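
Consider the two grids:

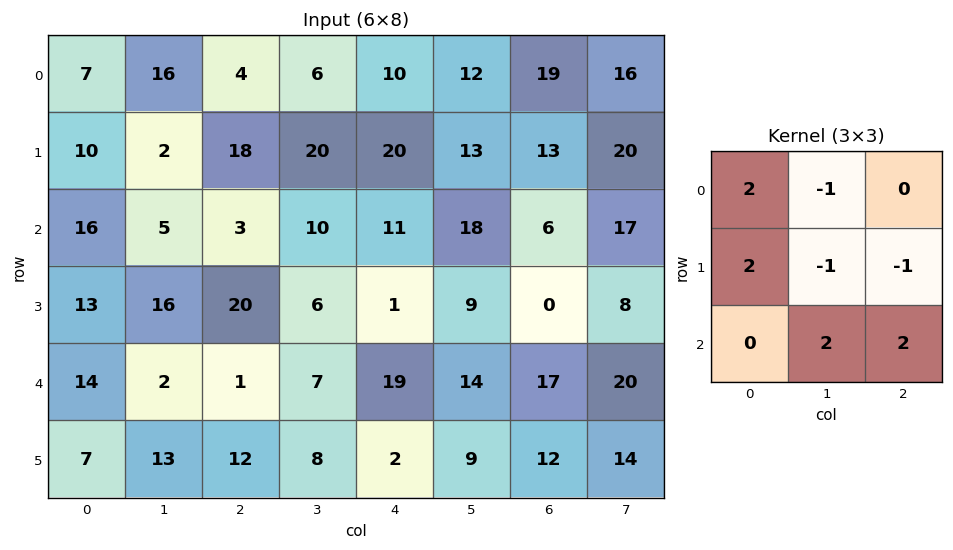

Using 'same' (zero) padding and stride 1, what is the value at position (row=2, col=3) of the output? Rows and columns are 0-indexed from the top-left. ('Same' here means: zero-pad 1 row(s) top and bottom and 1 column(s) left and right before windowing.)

The receptive field on the zero-padded input at this output position is [18 20 20 / 3 10 11 / 20 6 1]. Elementwise product with the kernel and sum: 18·2 + 20·-1 + 3·2 + 10·-1 + 11·-1 + 6·2 + 1·2.

15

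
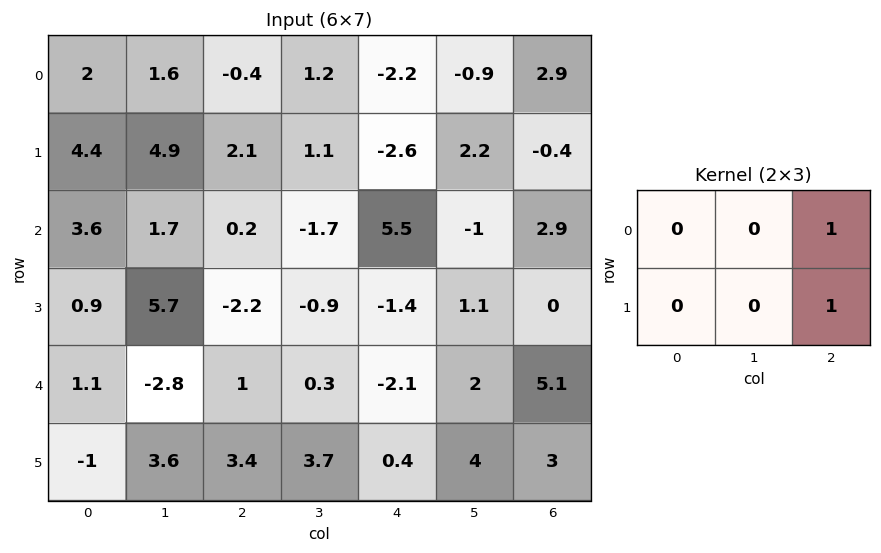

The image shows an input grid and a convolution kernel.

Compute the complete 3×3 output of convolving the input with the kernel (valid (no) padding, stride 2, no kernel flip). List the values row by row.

Output[0,0]: The receptive field on the input at this output position is [2 1.6 -0.4 / 4.4 4.9 2.1]. Elementwise product with the kernel and sum: -0.4·1 + 2.1·1.

1.7 -4.8 2.5
-2 4.1 2.9
4.4 -1.7 8.1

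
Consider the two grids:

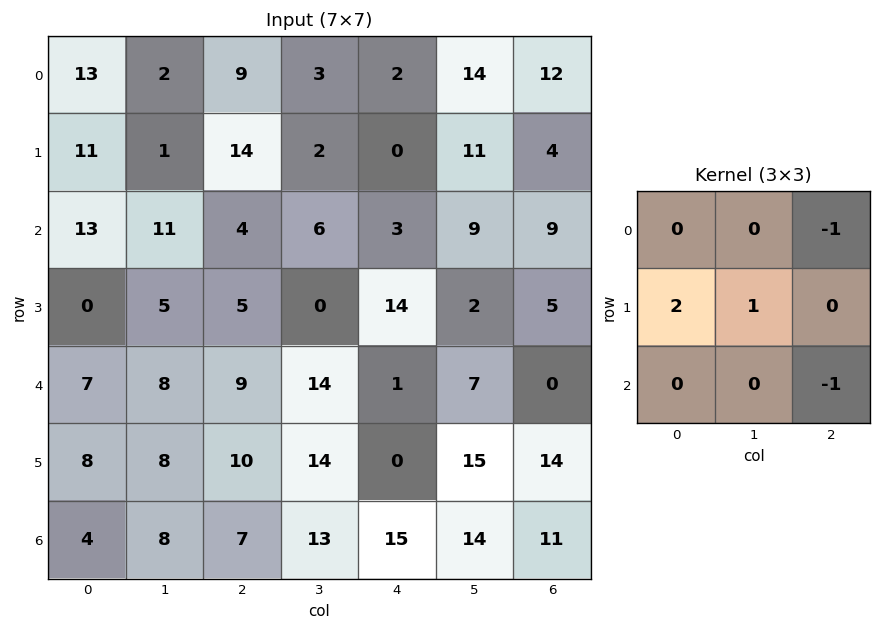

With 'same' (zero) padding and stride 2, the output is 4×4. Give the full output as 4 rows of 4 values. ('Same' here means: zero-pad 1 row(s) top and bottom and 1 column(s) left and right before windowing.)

Output[0,0]: The receptive field on the zero-padded input at this output position is [0 0 0 / 0 13 2 / 0 11 1]. Elementwise product with the kernel and sum: 0·-1 + 0·2 + 13·1 + 1·-1.

12 11 -3 40
7 24 2 27
-6 11 12 14
-4 9 26 39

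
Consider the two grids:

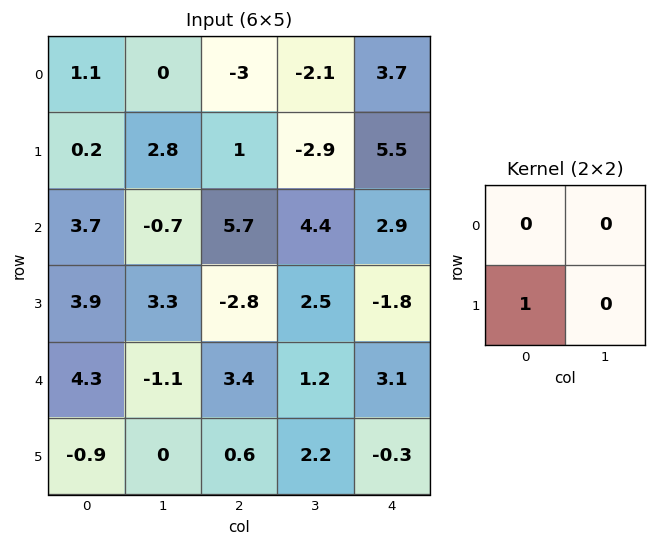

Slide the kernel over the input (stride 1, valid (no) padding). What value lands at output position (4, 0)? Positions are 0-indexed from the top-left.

-0.9

The receptive field on the input at this output position is [4.3 -1.1 / -0.9 0]. Elementwise product with the kernel and sum: -0.9·1.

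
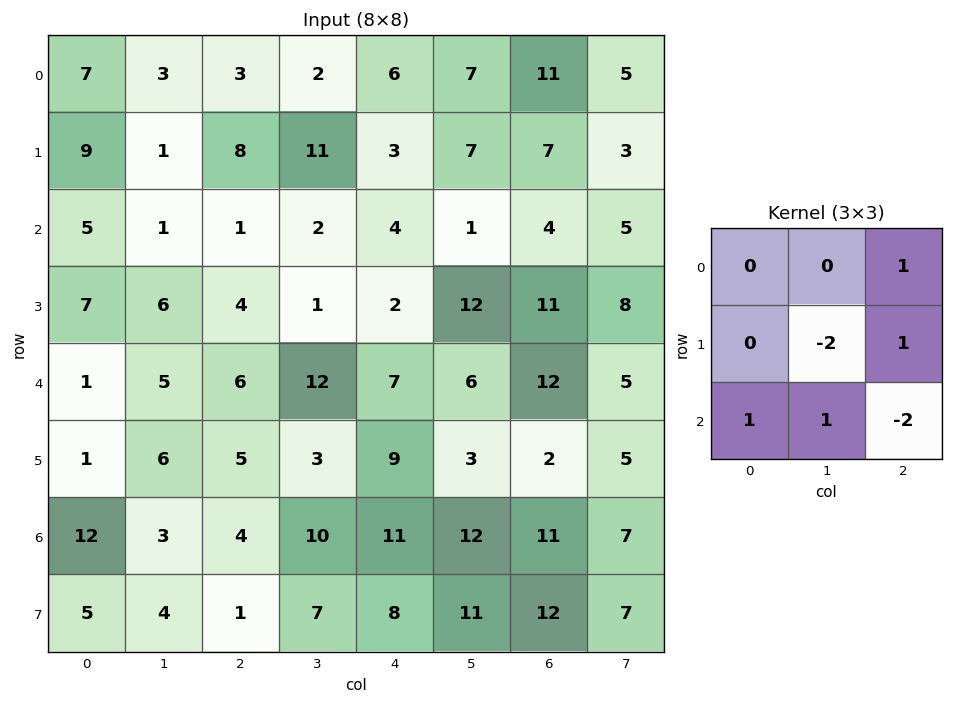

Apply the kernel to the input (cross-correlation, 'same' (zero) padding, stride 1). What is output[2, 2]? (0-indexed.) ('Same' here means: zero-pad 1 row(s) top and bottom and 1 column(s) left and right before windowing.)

The receptive field on the zero-padded input at this output position is [1 8 11 / 1 1 2 / 6 4 1]. Elementwise product with the kernel and sum: 11·1 + 1·-2 + 2·1 + 6·1 + 4·1 + 1·-2.

19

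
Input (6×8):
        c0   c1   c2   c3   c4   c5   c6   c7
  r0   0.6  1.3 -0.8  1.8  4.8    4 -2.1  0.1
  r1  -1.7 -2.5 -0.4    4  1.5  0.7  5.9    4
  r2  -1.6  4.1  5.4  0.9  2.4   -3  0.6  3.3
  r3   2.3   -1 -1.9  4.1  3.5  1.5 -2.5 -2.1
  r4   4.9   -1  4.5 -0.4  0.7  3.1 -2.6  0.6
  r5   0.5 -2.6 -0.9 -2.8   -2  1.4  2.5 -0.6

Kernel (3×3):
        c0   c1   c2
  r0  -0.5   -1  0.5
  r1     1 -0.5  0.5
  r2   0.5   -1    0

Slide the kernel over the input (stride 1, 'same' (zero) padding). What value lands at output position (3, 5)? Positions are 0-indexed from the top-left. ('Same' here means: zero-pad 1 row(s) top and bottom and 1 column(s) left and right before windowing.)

0.85

The receptive field on the zero-padded input at this output position is [2.4 -3 0.6 / 3.5 1.5 -2.5 / 0.7 3.1 -2.6]. Elementwise product with the kernel and sum: 2.4·-0.5 + -3·-1 + 0.6·0.5 + 3.5·1 + 1.5·-0.5 + -2.5·0.5 + 0.7·0.5 + 3.1·-1.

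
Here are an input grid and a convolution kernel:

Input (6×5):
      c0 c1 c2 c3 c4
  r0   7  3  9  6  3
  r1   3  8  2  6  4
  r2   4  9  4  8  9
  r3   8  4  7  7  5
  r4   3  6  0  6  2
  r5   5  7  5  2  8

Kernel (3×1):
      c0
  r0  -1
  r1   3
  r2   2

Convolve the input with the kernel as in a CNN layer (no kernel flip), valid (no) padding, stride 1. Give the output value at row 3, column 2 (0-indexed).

3

The receptive field on the input at this output position is [7 / 0 / 5]. Elementwise product with the kernel and sum: 7·-1 + 0·3 + 5·2.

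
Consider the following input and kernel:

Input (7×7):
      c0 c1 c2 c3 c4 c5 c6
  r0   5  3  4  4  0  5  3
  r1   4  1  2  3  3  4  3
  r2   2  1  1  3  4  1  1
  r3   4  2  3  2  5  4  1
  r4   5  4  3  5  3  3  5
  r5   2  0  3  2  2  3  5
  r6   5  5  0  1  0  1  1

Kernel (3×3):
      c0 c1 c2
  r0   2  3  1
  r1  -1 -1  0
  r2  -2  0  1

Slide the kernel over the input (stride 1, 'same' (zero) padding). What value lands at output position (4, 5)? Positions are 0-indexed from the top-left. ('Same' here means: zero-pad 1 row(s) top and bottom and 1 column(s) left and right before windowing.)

The receptive field on the zero-padded input at this output position is [5 4 1 / 3 3 5 / 2 3 5]. Elementwise product with the kernel and sum: 5·2 + 4·3 + 1·1 + 3·-1 + 3·-1 + 2·-2 + 5·1.

18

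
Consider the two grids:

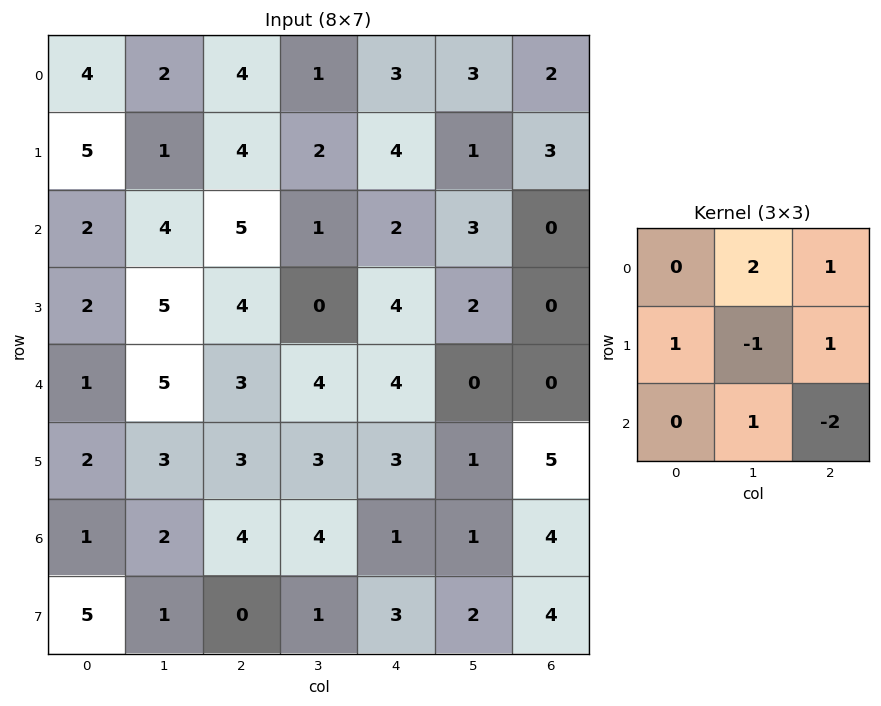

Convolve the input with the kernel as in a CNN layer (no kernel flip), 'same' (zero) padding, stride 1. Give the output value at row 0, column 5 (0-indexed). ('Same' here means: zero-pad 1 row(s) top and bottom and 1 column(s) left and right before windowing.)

The receptive field on the zero-padded input at this output position is [0 0 0 / 3 3 2 / 4 1 3]. Elementwise product with the kernel and sum: 0·2 + 0·1 + 3·1 + 3·-1 + 2·1 + 1·1 + 3·-2.

-3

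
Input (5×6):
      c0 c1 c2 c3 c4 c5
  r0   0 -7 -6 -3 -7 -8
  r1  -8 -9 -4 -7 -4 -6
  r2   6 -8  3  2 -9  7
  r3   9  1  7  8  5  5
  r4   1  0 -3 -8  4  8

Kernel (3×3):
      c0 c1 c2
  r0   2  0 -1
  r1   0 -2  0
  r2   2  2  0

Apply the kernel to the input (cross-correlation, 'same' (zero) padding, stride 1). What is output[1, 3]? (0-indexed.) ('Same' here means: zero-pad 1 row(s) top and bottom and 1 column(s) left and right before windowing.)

19

The receptive field on the zero-padded input at this output position is [-6 -3 -7 / -4 -7 -4 / 3 2 -9]. Elementwise product with the kernel and sum: -6·2 + -7·-1 + -7·-2 + 3·2 + 2·2.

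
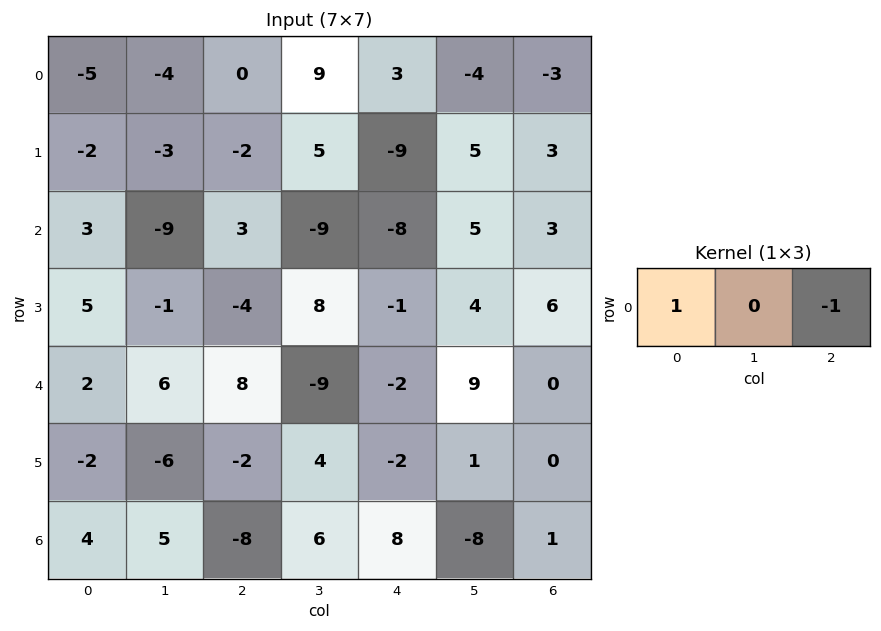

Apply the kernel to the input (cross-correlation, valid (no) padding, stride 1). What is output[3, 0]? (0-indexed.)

9

The receptive field on the input at this output position is [5 -1 -4]. Elementwise product with the kernel and sum: 5·1 + -4·-1.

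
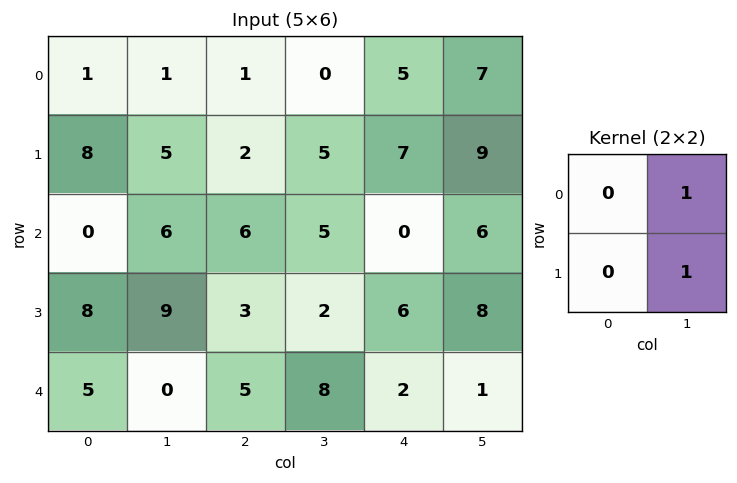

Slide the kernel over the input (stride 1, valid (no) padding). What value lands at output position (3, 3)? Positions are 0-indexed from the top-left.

The receptive field on the input at this output position is [2 6 / 8 2]. Elementwise product with the kernel and sum: 6·1 + 2·1.

8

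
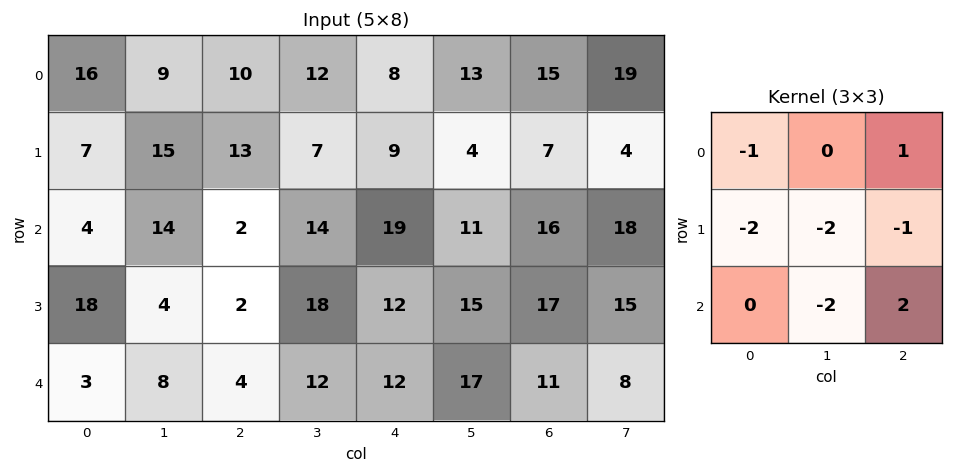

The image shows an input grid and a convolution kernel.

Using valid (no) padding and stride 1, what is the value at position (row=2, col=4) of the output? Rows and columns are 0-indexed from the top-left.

The receptive field on the input at this output position is [19 11 16 / 12 15 17 / 12 17 11]. Elementwise product with the kernel and sum: 19·-1 + 16·1 + 12·-2 + 15·-2 + 17·-1 + 17·-2 + 11·2.

-86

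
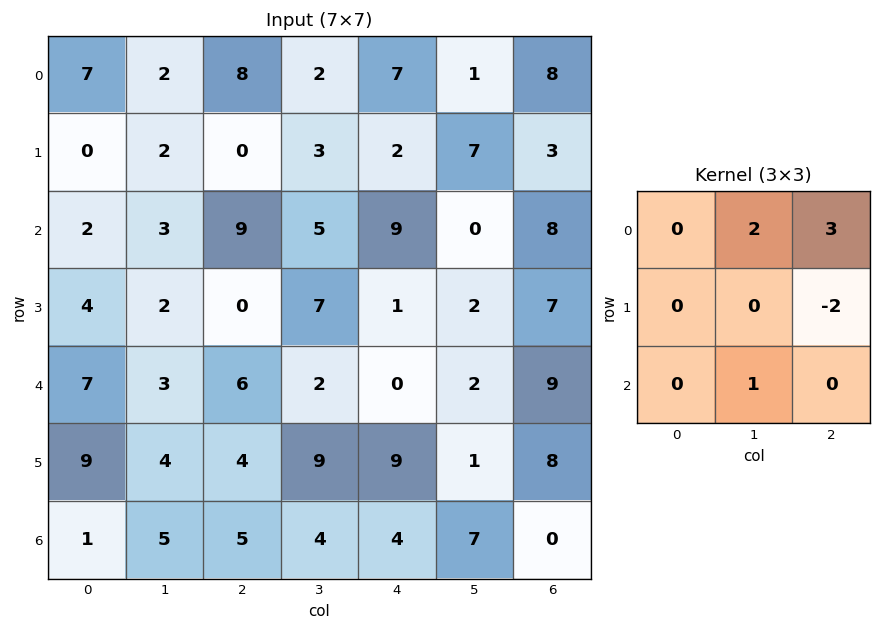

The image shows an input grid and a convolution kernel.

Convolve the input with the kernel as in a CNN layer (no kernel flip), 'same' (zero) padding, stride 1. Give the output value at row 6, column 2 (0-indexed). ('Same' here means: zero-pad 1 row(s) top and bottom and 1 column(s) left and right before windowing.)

27

The receptive field on the zero-padded input at this output position is [4 4 9 / 5 5 4 / 0 0 0]. Elementwise product with the kernel and sum: 4·2 + 9·3 + 4·-2 + 0·1.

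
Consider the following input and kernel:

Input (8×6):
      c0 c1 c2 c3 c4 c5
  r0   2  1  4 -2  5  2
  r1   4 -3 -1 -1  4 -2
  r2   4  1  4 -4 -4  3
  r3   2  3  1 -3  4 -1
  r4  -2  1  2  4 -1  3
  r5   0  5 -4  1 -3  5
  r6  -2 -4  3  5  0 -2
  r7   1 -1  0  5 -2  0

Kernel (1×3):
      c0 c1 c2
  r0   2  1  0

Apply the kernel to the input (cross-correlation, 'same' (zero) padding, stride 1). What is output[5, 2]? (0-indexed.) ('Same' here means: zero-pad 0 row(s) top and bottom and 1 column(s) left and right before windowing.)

6

The receptive field on the zero-padded input at this output position is [5 -4 1]. Elementwise product with the kernel and sum: 5·2 + -4·1.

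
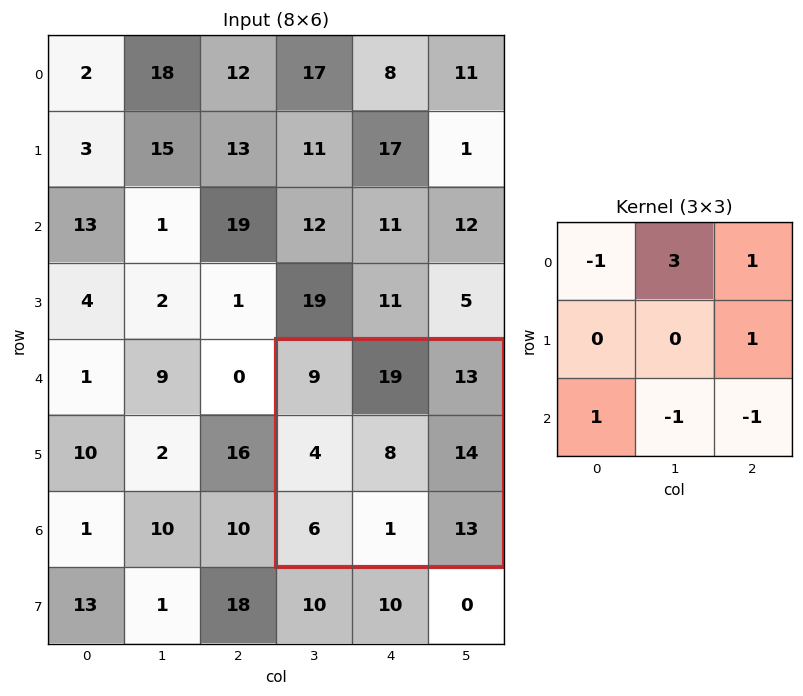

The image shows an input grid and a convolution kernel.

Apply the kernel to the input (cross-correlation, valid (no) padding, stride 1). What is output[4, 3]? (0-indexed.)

The receptive field on the input at this output position is [9 19 13 / 4 8 14 / 6 1 13]. Elementwise product with the kernel and sum: 9·-1 + 19·3 + 13·1 + 14·1 + 6·1 + 1·-1 + 13·-1.

67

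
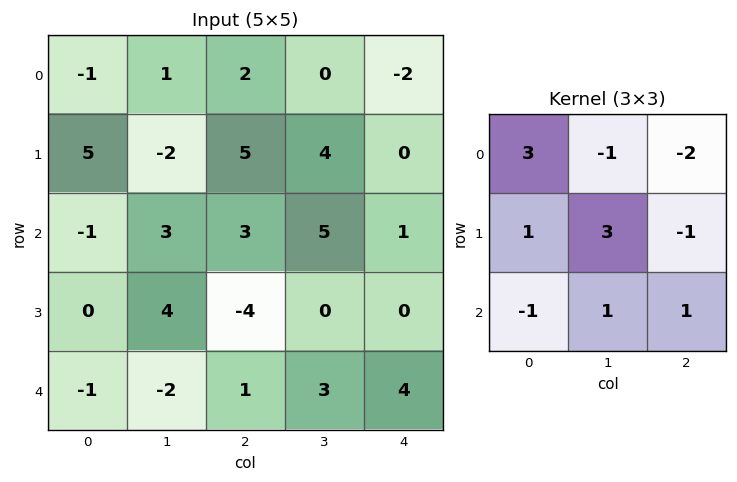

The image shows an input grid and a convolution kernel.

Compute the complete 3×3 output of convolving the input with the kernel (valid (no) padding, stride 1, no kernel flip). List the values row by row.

-7 15 30
12 -20 32
4 -6 4

Output[0,0]: The receptive field on the input at this output position is [-1 1 2 / 5 -2 5 / -1 3 3]. Elementwise product with the kernel and sum: -1·3 + 1·-1 + 2·-2 + 5·1 + -2·3 + 5·-1 + -1·-1 + 3·1 + 3·1.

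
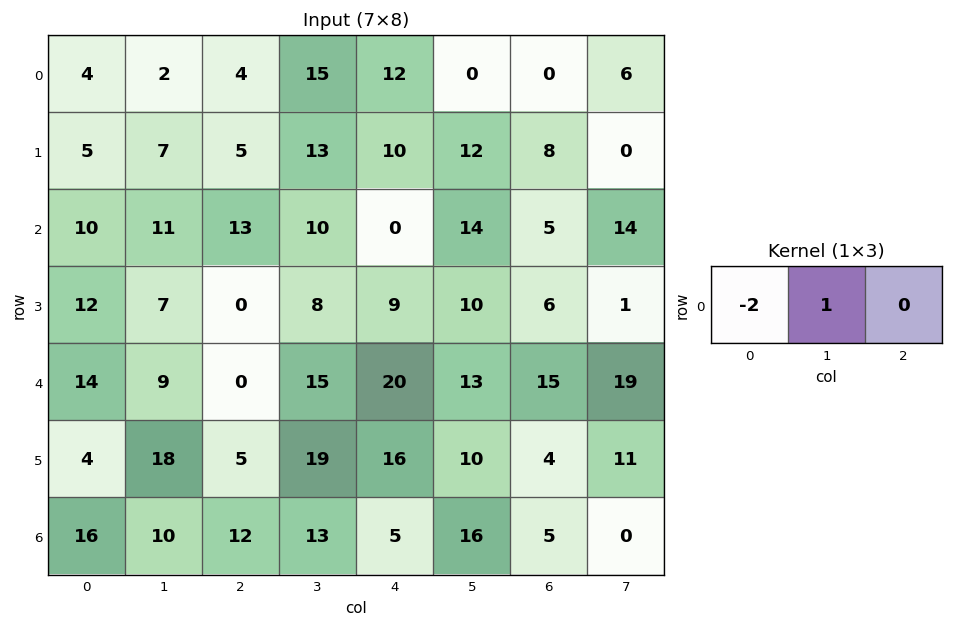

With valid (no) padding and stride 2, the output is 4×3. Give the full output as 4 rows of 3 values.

-6 7 -24
-9 -16 14
-19 15 -27
-22 -11 6

Output[0,0]: The receptive field on the input at this output position is [4 2 4]. Elementwise product with the kernel and sum: 4·-2 + 2·1.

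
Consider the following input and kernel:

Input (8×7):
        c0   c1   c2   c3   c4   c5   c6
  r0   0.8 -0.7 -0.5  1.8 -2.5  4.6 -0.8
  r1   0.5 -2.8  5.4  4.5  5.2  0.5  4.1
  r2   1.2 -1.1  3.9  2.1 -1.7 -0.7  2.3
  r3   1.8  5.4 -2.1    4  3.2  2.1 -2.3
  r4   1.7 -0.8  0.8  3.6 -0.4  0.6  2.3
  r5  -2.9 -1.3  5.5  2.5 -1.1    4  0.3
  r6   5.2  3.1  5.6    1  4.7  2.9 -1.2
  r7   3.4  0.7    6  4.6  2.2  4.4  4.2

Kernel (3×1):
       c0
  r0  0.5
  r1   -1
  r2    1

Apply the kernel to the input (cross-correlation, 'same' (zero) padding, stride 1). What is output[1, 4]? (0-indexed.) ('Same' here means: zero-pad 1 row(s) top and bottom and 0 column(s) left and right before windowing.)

The receptive field on the zero-padded input at this output position is [-2.5 / 5.2 / -1.7]. Elementwise product with the kernel and sum: -2.5·0.5 + 5.2·-1 + -1.7·1.

-8.15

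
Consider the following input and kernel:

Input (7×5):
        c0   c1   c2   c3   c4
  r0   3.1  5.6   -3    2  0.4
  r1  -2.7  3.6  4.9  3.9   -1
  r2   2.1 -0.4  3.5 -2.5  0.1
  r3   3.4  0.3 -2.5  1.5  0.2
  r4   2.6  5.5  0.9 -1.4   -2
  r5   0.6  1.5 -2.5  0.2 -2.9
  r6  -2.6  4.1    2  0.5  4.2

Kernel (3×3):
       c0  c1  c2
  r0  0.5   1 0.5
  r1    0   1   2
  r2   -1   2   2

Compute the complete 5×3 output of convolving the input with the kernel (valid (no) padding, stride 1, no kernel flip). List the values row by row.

23.15 15.9 -5.7
3.5 4.85 9.45
7.9 -3.95 -6.5
5.45 -9.6 -7.95
18.55 1.75 -0.15

Output[0,0]: The receptive field on the input at this output position is [3.1 5.6 -3 / -2.7 3.6 4.9 / 2.1 -0.4 3.5]. Elementwise product with the kernel and sum: 3.1·0.5 + 5.6·1 + -3·0.5 + 3.6·1 + 4.9·2 + 2.1·-1 + -0.4·2 + 3.5·2.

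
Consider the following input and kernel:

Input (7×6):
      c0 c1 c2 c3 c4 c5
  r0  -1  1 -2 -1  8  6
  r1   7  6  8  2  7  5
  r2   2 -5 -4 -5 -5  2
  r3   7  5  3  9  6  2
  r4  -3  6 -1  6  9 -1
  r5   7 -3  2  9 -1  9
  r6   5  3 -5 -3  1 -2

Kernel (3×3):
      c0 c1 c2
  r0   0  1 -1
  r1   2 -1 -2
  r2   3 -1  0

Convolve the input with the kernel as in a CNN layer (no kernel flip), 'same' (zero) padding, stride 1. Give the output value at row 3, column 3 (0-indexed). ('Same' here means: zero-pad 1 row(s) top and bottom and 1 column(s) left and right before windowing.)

-24

The receptive field on the zero-padded input at this output position is [-4 -5 -5 / 3 9 6 / -1 6 9]. Elementwise product with the kernel and sum: -5·1 + -5·-1 + 3·2 + 9·-1 + 6·-2 + -1·3 + 6·-1.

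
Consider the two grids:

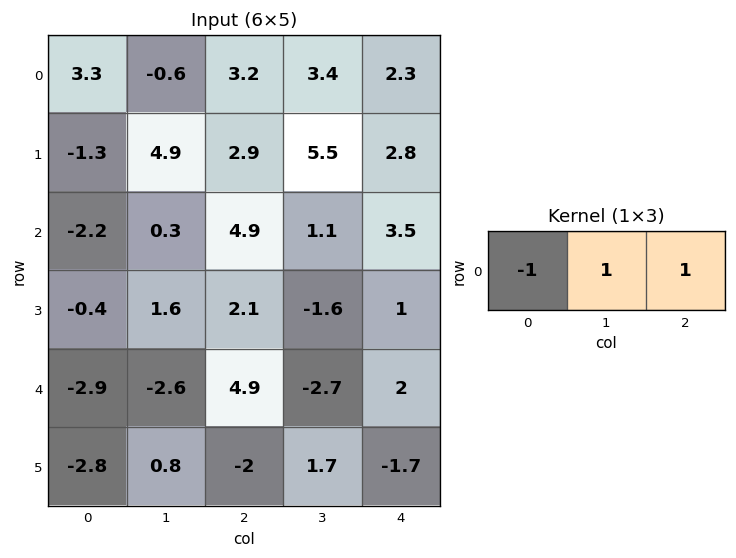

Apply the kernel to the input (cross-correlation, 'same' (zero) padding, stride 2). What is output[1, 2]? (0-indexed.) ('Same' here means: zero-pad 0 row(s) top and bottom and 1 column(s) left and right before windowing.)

The receptive field on the zero-padded input at this output position is [1.1 3.5 0]. Elementwise product with the kernel and sum: 1.1·-1 + 3.5·1 + 0·1.

2.4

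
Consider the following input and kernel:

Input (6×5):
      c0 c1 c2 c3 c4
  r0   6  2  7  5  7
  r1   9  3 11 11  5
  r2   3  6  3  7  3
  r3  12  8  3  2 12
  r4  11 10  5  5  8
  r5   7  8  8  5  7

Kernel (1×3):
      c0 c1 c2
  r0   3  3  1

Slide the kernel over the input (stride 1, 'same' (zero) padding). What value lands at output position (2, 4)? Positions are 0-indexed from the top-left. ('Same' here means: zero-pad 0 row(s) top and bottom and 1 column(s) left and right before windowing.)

The receptive field on the zero-padded input at this output position is [7 3 0]. Elementwise product with the kernel and sum: 7·3 + 3·3 + 0·1.

30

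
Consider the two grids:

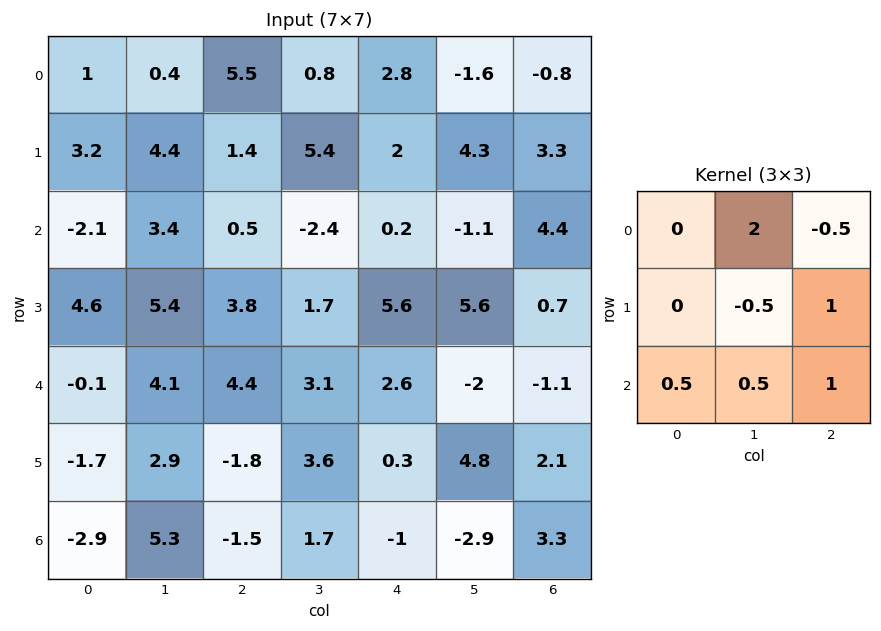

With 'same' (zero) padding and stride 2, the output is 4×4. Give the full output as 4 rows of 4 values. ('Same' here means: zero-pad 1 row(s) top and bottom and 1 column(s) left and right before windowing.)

Output[0,0]: The receptive field on the zero-padded input at this output position is [0 0 0 / 0 1 0.4 / 0 3.2 4.4]. Elementwise product with the kernel and sum: 0·2 + 0·-0.5 + 1·-0.5 + 0.4·1 + 0·0.5 + 3.2·0.5 + 4.4·1.

5.9 6.35 5 4.2
16.35 3.75 9.9 7.55
12.7 11.8 11.85 5.4
1.9 -2.95 -4.2 2.55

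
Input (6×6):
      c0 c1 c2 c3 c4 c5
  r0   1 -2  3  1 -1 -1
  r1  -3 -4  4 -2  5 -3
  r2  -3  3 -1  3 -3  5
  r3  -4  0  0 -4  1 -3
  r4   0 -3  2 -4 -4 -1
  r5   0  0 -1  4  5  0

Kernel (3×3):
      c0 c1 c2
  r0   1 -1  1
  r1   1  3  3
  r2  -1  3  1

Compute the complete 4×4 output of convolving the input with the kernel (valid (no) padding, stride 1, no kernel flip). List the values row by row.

Output[0,0]: The receptive field on the input at this output position is [1 -2 3 / -3 -4 4 / -3 3 -1]. Elementwise product with the kernel and sum: 1·1 + -2·-1 + 3·1 + -3·1 + -4·3 + 4·3 + -3·-1 + 3·3 + -1·1.

14 -5 21 -2
12 -5 -1 3
-18 0 -34 -8
-8 -12 1 -16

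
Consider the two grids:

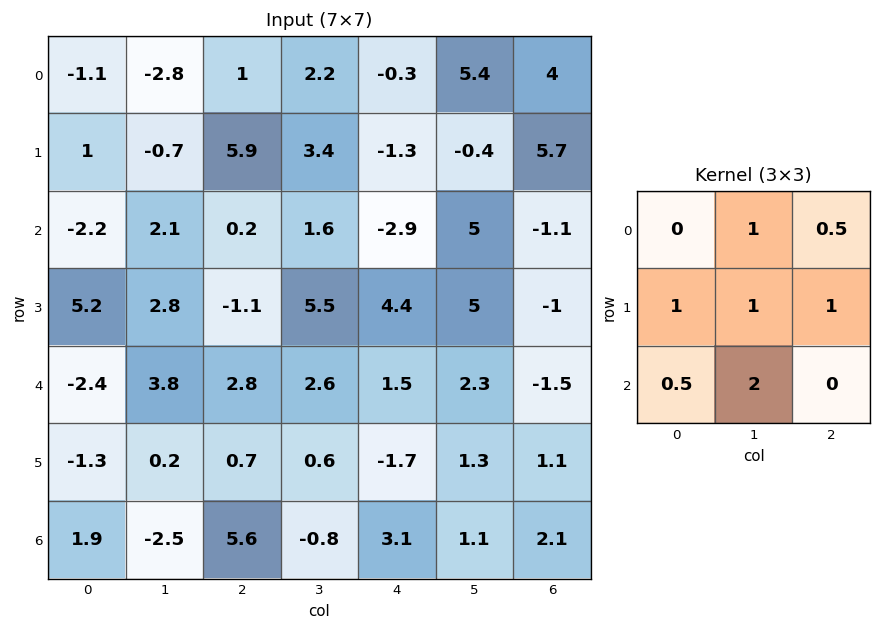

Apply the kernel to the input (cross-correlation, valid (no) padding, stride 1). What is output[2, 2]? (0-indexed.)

The receptive field on the input at this output position is [0.2 1.6 -2.9 / -1.1 5.5 4.4 / 2.8 2.6 1.5]. Elementwise product with the kernel and sum: 1.6·1 + -2.9·0.5 + -1.1·1 + 5.5·1 + 4.4·1 + 2.8·0.5 + 2.6·2.

15.55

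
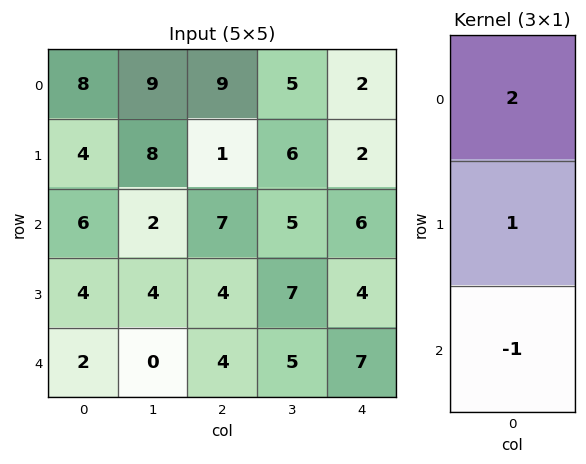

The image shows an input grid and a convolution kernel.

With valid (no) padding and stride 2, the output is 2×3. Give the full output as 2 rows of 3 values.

Output[0,0]: The receptive field on the input at this output position is [8 / 4 / 6]. Elementwise product with the kernel and sum: 8·2 + 4·1 + 6·-1.
Output[0,1]: The receptive field on the input at this output position is [9 / 1 / 7]. Elementwise product with the kernel and sum: 9·2 + 1·1 + 7·-1.

14 12 0
14 14 9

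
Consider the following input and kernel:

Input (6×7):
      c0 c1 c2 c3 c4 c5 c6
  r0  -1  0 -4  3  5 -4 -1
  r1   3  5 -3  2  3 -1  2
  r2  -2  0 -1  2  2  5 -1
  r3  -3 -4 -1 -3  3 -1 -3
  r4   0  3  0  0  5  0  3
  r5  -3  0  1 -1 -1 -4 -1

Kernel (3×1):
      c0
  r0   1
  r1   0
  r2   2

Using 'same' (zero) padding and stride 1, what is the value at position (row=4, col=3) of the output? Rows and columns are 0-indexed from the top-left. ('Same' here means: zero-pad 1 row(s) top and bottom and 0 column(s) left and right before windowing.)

-5

The receptive field on the zero-padded input at this output position is [-3 / 0 / -1]. Elementwise product with the kernel and sum: -3·1 + -1·2.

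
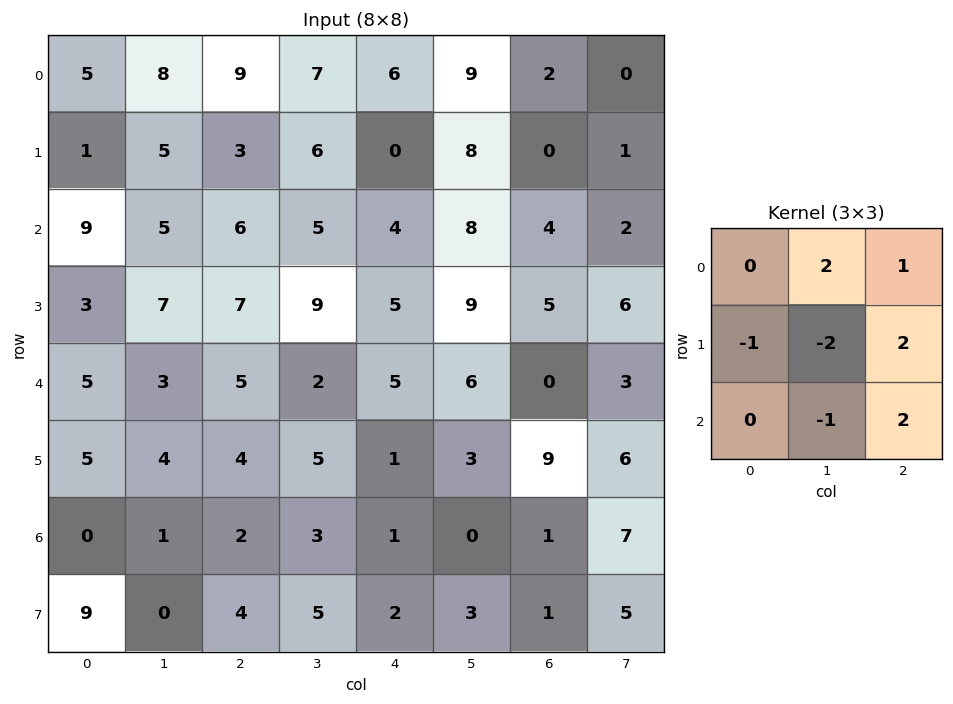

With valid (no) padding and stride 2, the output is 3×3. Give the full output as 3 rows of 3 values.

Output[0,0]: The receptive field on the input at this output position is [5 8 9 / 1 5 3 / 9 5 6]. Elementwise product with the kernel and sum: 8·2 + 9·1 + 1·-1 + 5·-2 + 3·2 + 5·-1 + 6·2.
Output[0,1]: The receptive field on the input at this output position is [9 7 6 / 3 6 0 / 6 5 4]. Elementwise product with the kernel and sum: 7·2 + 6·1 + 3·-1 + 6·-2 + 0·2 + 5·-1 + 4·2.

27 8 4
20 7 1
9 -4 25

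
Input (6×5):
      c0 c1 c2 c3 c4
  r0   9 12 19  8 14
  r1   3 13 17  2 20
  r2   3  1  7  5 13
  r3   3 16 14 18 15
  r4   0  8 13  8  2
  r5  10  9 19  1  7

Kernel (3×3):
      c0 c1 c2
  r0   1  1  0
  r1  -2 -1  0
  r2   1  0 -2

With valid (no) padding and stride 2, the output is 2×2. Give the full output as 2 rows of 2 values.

-9 -28
-44 -25

Output[0,0]: The receptive field on the input at this output position is [9 12 19 / 3 13 17 / 3 1 7]. Elementwise product with the kernel and sum: 9·1 + 12·1 + 3·-2 + 13·-1 + 3·1 + 7·-2.
Output[0,1]: The receptive field on the input at this output position is [19 8 14 / 17 2 20 / 7 5 13]. Elementwise product with the kernel and sum: 19·1 + 8·1 + 17·-2 + 2·-1 + 7·1 + 13·-2.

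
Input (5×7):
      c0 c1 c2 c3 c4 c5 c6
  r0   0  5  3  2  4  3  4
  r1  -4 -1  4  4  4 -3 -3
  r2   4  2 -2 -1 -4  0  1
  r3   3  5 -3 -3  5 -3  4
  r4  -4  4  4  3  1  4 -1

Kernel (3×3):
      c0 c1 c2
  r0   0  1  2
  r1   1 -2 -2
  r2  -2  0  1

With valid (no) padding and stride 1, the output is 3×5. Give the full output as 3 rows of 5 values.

-9 -15 -2 14 36
2 7 31 8 -21
9 8 -23 -13 2

Output[0,0]: The receptive field on the input at this output position is [0 5 3 / -4 -1 4 / 4 2 -2]. Elementwise product with the kernel and sum: 5·1 + 3·2 + -4·1 + -1·-2 + 4·-2 + 4·-2 + -2·1.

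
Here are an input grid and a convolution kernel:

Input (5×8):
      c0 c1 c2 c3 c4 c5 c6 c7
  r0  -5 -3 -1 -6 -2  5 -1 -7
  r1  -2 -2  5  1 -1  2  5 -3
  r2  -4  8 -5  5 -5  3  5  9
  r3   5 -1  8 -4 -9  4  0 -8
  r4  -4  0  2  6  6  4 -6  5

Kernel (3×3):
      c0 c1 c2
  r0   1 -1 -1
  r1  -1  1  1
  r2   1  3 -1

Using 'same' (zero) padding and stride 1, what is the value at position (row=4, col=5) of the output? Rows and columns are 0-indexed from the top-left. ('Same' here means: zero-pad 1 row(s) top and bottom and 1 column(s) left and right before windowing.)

-21

The receptive field on the zero-padded input at this output position is [-9 4 0 / 6 4 -6 / 0 0 0]. Elementwise product with the kernel and sum: -9·1 + 4·-1 + 0·-1 + 6·-1 + 4·1 + -6·1 + 0·1 + 0·3 + 0·-1.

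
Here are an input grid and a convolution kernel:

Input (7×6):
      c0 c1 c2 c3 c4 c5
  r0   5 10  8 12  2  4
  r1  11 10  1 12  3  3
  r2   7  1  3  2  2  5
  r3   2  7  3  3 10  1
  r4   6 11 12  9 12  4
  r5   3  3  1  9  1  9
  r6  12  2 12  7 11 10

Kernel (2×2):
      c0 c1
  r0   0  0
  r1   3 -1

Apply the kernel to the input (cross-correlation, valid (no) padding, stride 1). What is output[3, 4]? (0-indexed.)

The receptive field on the input at this output position is [10 1 / 12 4]. Elementwise product with the kernel and sum: 12·3 + 4·-1.

32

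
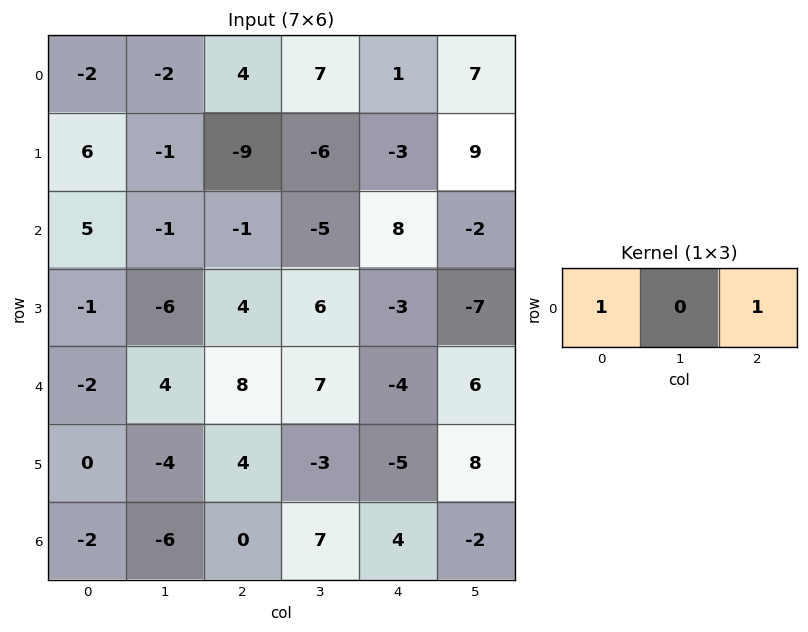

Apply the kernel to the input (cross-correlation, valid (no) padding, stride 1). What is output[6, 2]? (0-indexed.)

4

The receptive field on the input at this output position is [0 7 4]. Elementwise product with the kernel and sum: 0·1 + 4·1.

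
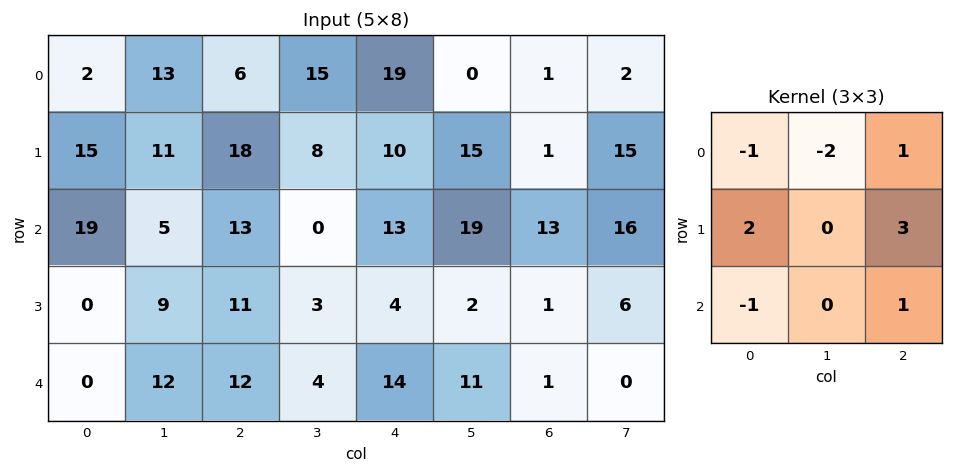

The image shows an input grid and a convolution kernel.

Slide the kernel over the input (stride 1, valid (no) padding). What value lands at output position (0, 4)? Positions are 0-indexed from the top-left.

The receptive field on the input at this output position is [19 0 1 / 10 15 1 / 13 19 13]. Elementwise product with the kernel and sum: 19·-1 + 0·-2 + 1·1 + 10·2 + 1·3 + 13·-1 + 13·1.

5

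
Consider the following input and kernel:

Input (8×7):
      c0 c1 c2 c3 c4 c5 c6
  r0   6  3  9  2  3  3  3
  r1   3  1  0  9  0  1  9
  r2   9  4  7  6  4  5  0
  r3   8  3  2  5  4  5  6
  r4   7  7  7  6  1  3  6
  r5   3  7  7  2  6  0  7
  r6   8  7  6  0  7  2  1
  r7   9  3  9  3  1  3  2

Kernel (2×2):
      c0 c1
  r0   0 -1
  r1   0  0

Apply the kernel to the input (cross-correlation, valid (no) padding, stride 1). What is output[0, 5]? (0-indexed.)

The receptive field on the input at this output position is [3 3 / 1 9]. Elementwise product with the kernel and sum: 3·-1.

-3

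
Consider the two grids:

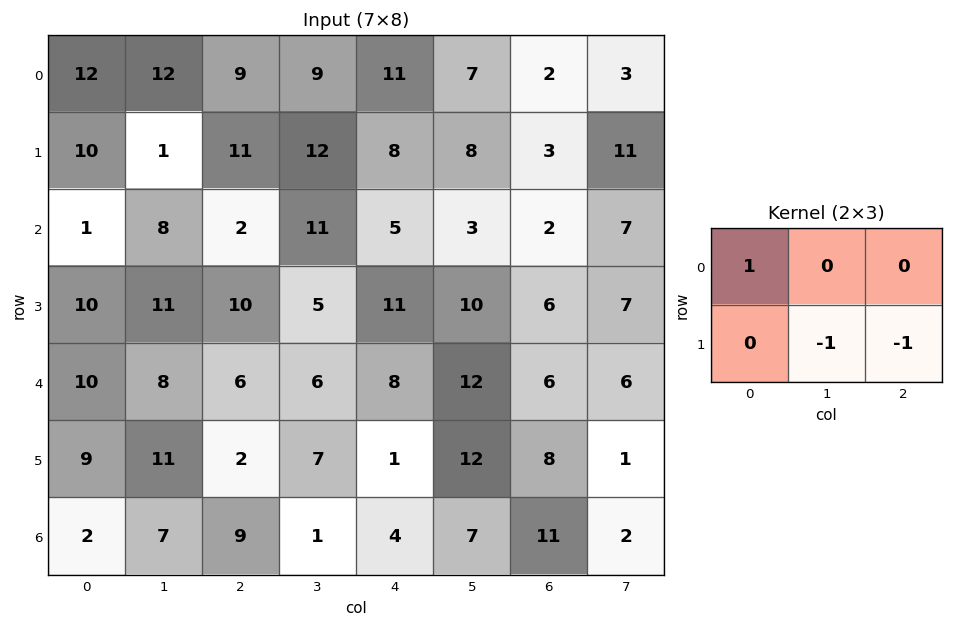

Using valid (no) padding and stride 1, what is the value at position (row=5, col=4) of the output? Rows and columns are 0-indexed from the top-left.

The receptive field on the input at this output position is [1 12 8 / 4 7 11]. Elementwise product with the kernel and sum: 1·1 + 7·-1 + 11·-1.

-17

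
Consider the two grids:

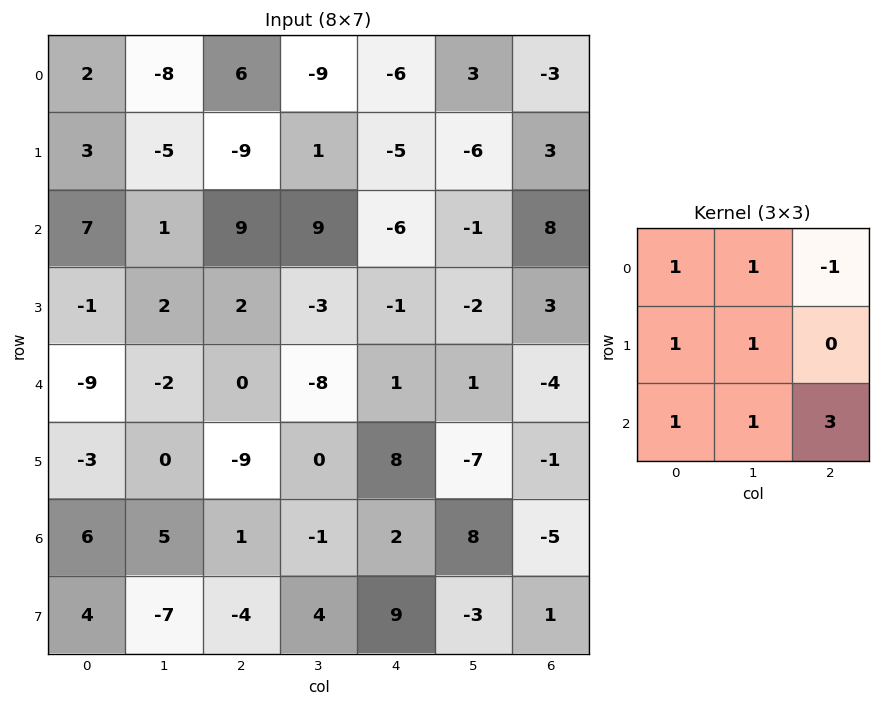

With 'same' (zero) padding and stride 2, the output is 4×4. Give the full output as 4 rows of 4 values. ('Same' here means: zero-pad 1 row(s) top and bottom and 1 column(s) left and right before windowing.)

Output[0,0]: The receptive field on the zero-padded input at this output position is [0 0 0 / 0 2 -8 / 0 3 -5]. Elementwise product with the kernel and sum: 0·1 + 0·1 + 0·-1 + 0·1 + 2·1 + 0·1 + 3·1 + -5·3.

-10 -13 -37 -3
20 -10 -5 5
-15 -4 -22 -10
-14 -2 20 -7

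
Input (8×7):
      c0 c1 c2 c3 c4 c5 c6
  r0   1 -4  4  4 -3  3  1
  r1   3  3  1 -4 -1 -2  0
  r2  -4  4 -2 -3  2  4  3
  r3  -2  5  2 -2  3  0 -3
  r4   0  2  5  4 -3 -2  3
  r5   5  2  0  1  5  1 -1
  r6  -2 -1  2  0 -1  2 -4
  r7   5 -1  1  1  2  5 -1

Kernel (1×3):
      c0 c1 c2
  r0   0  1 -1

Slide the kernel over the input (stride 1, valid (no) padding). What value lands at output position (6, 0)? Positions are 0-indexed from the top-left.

The receptive field on the input at this output position is [-2 -1 2]. Elementwise product with the kernel and sum: -1·1 + 2·-1.

-3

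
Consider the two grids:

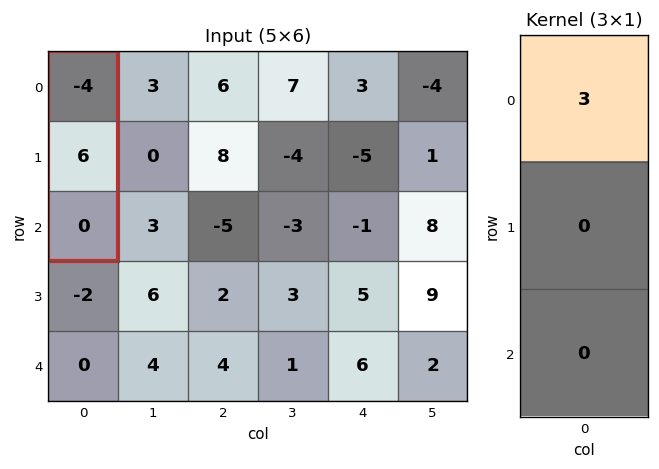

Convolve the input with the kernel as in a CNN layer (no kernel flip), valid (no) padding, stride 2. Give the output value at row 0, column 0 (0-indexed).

-12

The receptive field on the input at this output position is [-4 / 6 / 0]. Elementwise product with the kernel and sum: -4·3.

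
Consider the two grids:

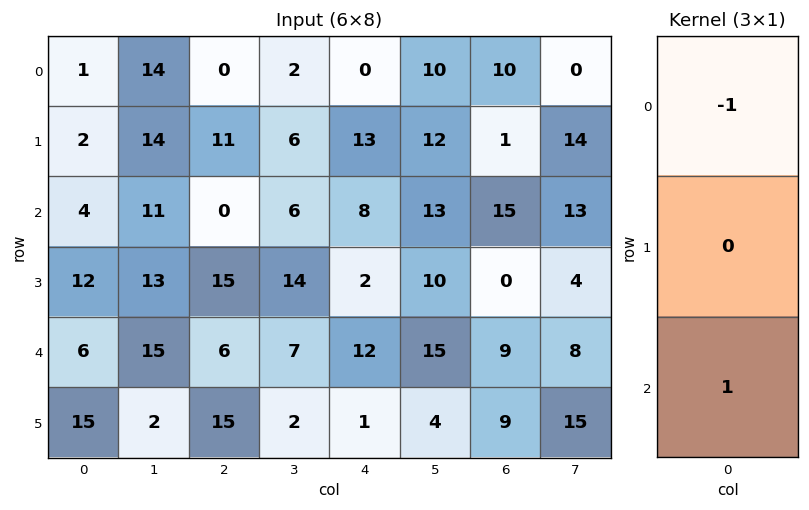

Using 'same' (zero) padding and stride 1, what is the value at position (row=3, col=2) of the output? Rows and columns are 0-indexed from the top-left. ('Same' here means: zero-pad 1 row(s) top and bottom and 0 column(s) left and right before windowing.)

6

The receptive field on the zero-padded input at this output position is [0 / 15 / 6]. Elementwise product with the kernel and sum: 0·-1 + 6·1.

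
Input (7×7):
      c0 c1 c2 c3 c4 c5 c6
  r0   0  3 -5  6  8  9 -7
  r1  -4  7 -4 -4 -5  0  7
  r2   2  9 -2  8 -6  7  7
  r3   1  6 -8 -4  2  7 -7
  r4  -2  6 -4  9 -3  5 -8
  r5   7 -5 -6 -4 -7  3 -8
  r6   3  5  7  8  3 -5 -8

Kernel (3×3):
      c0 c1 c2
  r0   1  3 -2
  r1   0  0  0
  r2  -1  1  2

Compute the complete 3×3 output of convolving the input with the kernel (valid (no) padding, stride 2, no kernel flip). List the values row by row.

Output[0,0]: The receptive field on the input at this output position is [0 3 -5 / -4 7 -4 / 2 9 -2]. Elementwise product with the kernel and sum: 0·1 + 3·3 + -5·-2 + 2·-1 + 9·1 + -2·2.

22 -5 76
33 41 -7
40 36 4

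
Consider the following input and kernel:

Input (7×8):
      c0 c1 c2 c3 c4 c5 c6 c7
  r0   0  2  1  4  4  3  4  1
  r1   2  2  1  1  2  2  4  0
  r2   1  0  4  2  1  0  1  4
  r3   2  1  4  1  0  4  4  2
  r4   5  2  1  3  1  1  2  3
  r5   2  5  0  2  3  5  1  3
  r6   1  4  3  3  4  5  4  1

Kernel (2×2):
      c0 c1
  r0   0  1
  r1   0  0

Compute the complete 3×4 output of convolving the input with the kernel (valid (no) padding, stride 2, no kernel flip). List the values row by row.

2 4 3 1
0 2 0 4
2 3 1 3

Output[0,0]: The receptive field on the input at this output position is [0 2 / 2 2]. Elementwise product with the kernel and sum: 2·1.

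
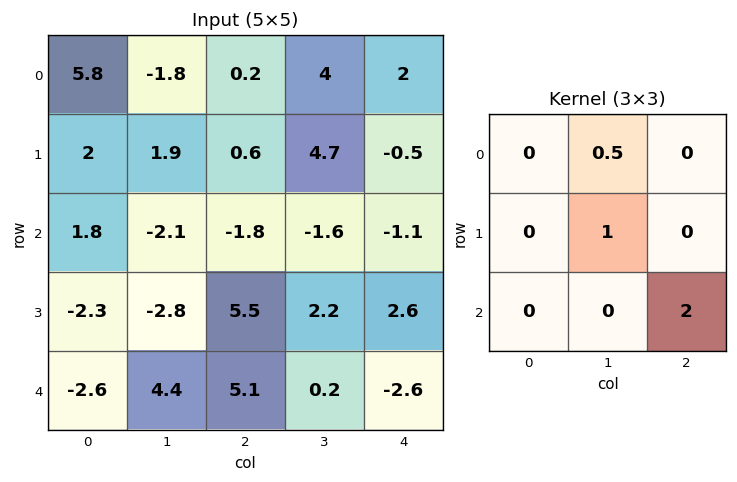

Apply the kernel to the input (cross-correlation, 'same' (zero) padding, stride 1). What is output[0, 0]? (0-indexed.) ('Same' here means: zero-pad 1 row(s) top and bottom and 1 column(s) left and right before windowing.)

The receptive field on the zero-padded input at this output position is [0 0 0 / 0 5.8 -1.8 / 0 2 1.9]. Elementwise product with the kernel and sum: 0·0.5 + 5.8·1 + 1.9·2.

9.6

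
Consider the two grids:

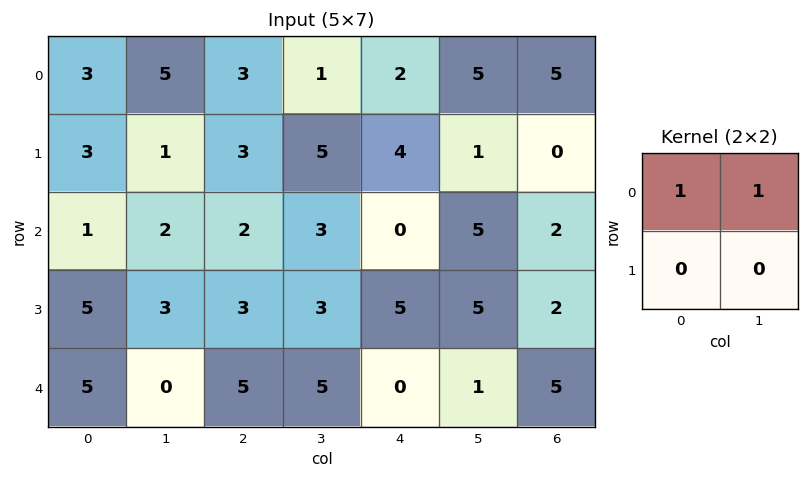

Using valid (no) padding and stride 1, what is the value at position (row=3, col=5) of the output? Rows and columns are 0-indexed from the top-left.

The receptive field on the input at this output position is [5 2 / 1 5]. Elementwise product with the kernel and sum: 5·1 + 2·1.

7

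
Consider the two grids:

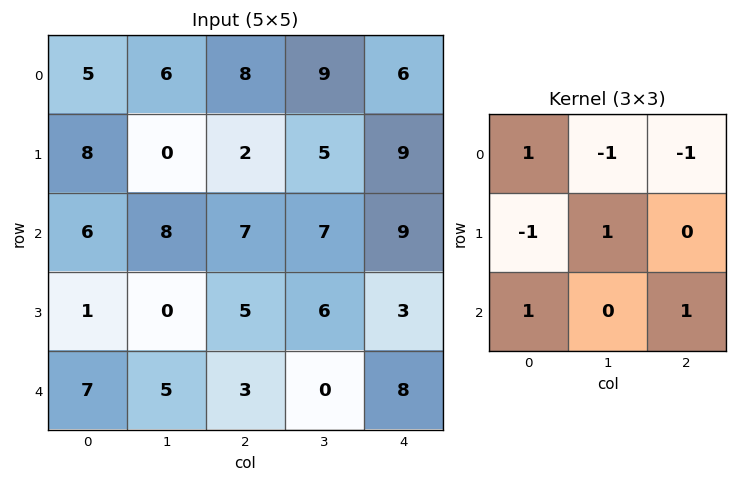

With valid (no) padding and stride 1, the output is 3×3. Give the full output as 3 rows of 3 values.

Output[0,0]: The receptive field on the input at this output position is [5 6 8 / 8 0 2 / 6 8 7]. Elementwise product with the kernel and sum: 5·1 + 6·-1 + 8·-1 + 8·-1 + 0·1 + 6·1 + 7·1.
Output[0,1]: The receptive field on the input at this output position is [6 8 9 / 0 2 5 / 8 7 7]. Elementwise product with the kernel and sum: 6·1 + 8·-1 + 9·-1 + 0·-1 + 2·1 + 8·1 + 7·1.

-4 6 12
14 -2 -4
0 4 3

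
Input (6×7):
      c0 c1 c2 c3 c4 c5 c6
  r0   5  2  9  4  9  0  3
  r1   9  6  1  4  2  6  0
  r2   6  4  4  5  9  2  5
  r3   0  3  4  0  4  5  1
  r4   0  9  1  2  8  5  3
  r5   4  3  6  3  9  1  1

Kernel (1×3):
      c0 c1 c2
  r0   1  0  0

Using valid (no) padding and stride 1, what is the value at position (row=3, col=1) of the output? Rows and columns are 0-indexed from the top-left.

The receptive field on the input at this output position is [3 4 0]. Elementwise product with the kernel and sum: 3·1.

3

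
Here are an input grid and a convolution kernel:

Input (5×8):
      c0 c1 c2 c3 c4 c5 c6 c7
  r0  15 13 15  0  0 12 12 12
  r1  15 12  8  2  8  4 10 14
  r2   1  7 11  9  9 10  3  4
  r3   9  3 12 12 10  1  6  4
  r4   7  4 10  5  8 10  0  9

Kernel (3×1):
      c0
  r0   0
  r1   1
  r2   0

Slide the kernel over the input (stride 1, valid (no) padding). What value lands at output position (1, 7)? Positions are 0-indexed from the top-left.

4

The receptive field on the input at this output position is [14 / 4 / 4]. Elementwise product with the kernel and sum: 4·1.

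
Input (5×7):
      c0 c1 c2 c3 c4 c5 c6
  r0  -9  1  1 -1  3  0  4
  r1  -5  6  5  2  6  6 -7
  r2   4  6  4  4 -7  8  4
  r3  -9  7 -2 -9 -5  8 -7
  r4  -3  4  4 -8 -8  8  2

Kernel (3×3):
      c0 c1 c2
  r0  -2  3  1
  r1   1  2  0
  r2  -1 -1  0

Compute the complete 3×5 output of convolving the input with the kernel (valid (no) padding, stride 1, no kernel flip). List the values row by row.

19 6 -1 28 15
51 14 25 24 5
18 -1 -19 -24 53

Output[0,0]: The receptive field on the input at this output position is [-9 1 1 / -5 6 5 / 4 6 4]. Elementwise product with the kernel and sum: -9·-2 + 1·3 + 1·1 + -5·1 + 6·2 + 4·-1 + 6·-1.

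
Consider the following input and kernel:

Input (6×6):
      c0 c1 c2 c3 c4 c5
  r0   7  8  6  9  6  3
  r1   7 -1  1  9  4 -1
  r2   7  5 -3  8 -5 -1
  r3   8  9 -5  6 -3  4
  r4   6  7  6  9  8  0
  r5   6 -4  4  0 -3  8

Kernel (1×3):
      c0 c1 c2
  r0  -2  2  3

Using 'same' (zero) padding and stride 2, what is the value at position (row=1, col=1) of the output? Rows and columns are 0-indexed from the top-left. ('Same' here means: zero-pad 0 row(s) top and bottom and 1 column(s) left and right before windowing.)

The receptive field on the zero-padded input at this output position is [5 -3 8]. Elementwise product with the kernel and sum: 5·-2 + -3·2 + 8·3.

8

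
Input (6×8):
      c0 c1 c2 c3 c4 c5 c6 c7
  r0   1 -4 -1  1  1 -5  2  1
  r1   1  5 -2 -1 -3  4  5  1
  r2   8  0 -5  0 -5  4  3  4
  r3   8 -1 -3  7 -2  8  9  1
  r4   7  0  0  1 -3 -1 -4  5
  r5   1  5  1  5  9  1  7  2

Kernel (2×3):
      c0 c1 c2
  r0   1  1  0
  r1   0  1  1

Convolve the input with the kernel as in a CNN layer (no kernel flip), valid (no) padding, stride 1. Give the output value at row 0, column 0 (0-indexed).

0

The receptive field on the input at this output position is [1 -4 -1 / 1 5 -2]. Elementwise product with the kernel and sum: 1·1 + -4·1 + 5·1 + -2·1.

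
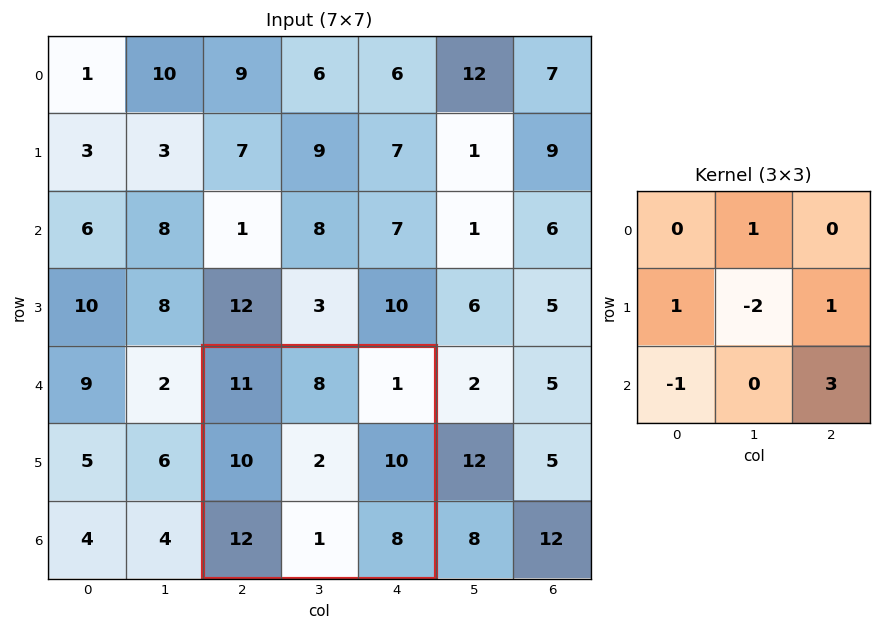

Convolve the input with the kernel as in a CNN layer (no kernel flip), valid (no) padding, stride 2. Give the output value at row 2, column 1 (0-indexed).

36

The receptive field on the input at this output position is [11 8 1 / 10 2 10 / 12 1 8]. Elementwise product with the kernel and sum: 8·1 + 10·1 + 2·-2 + 10·1 + 12·-1 + 8·3.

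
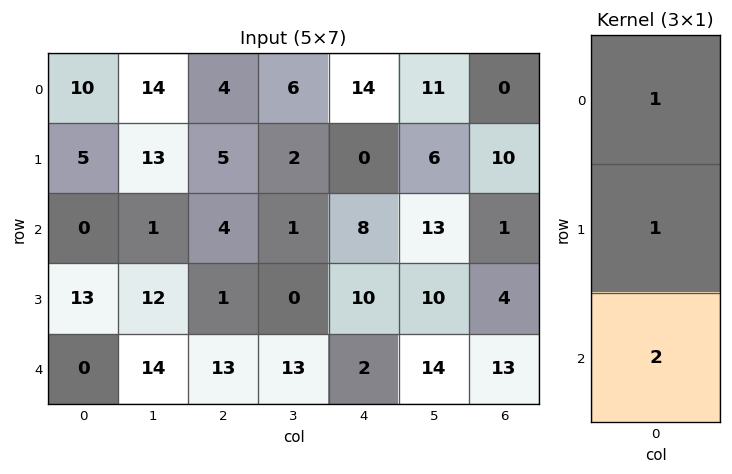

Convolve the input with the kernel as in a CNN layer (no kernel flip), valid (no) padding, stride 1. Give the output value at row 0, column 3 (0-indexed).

The receptive field on the input at this output position is [6 / 2 / 1]. Elementwise product with the kernel and sum: 6·1 + 2·1 + 1·2.

10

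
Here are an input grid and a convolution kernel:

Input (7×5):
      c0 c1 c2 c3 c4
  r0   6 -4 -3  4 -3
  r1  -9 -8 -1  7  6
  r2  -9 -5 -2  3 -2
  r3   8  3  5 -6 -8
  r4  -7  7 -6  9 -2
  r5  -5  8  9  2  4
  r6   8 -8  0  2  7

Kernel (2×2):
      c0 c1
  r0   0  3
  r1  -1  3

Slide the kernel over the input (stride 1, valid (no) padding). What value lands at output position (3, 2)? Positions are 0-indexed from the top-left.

15

The receptive field on the input at this output position is [5 -6 / -6 9]. Elementwise product with the kernel and sum: -6·3 + -6·-1 + 9·3.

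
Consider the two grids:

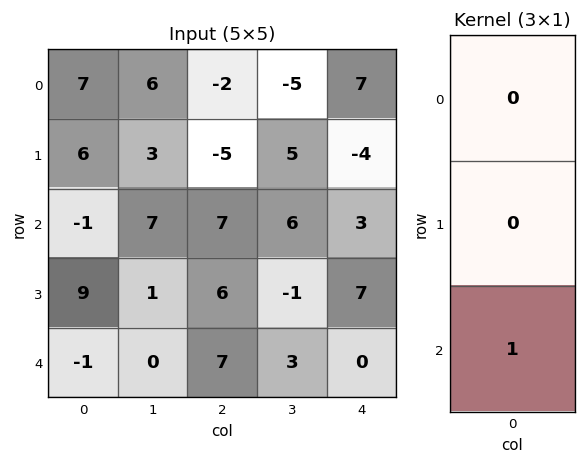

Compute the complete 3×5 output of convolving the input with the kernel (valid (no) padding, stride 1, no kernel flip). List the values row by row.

-1 7 7 6 3
9 1 6 -1 7
-1 0 7 3 0

Output[0,0]: The receptive field on the input at this output position is [7 / 6 / -1]. Elementwise product with the kernel and sum: -1·1.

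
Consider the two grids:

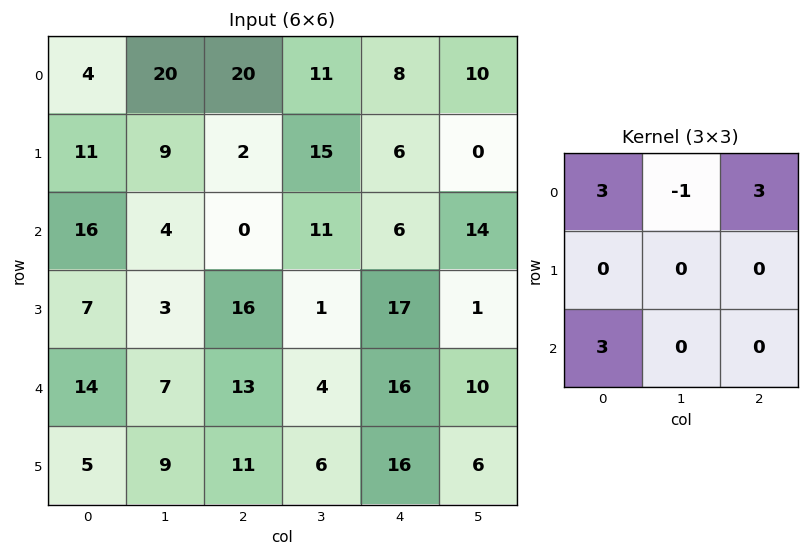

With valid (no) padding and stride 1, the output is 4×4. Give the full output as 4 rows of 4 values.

Output[0,0]: The receptive field on the input at this output position is [4 20 20 / 11 9 2 / 16 4 0]. Elementwise product with the kernel and sum: 4·3 + 20·-1 + 20·3 + 16·3.

100 85 73 88
51 79 57 42
86 66 46 81
81 23 131 7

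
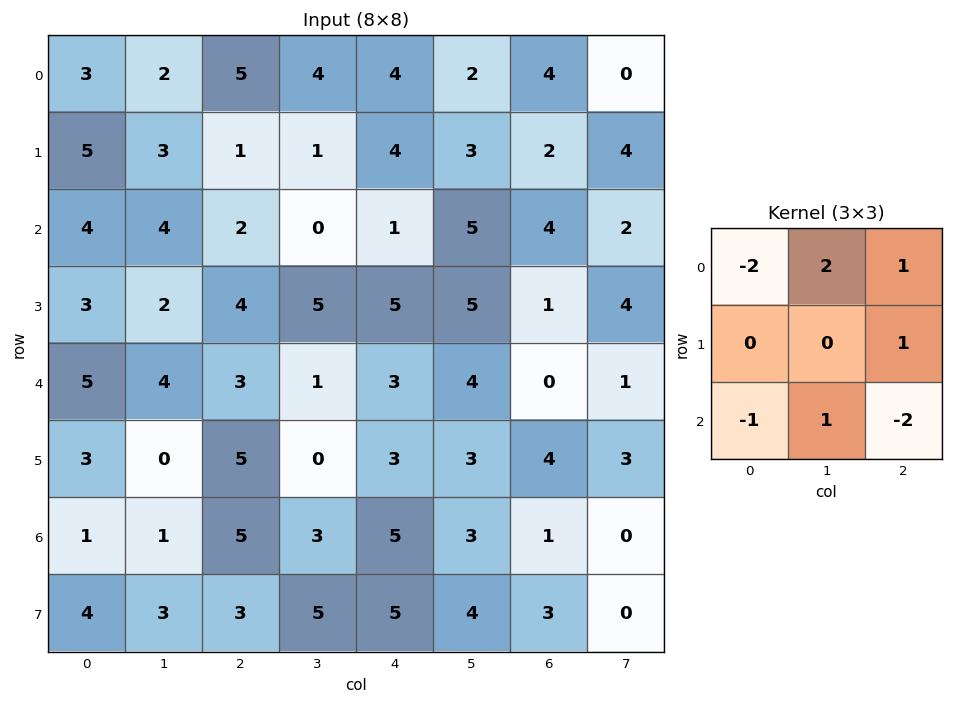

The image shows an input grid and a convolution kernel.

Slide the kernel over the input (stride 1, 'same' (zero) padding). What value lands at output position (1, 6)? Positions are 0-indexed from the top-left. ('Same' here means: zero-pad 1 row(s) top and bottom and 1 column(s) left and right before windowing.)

The receptive field on the zero-padded input at this output position is [2 4 0 / 3 2 4 / 5 4 2]. Elementwise product with the kernel and sum: 2·-2 + 4·2 + 0·1 + 4·1 + 5·-1 + 4·1 + 2·-2.

3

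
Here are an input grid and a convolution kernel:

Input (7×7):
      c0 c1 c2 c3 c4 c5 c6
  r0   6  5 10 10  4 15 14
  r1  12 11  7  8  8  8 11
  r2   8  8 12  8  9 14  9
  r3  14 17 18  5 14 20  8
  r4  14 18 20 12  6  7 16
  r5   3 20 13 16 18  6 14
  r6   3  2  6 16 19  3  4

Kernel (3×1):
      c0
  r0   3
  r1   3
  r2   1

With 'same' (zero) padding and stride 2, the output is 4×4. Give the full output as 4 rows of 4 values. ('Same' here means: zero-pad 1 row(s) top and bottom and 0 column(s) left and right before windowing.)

Output[0,0]: The receptive field on the zero-padded input at this output position is [0 / 6 / 12]. Elementwise product with the kernel and sum: 0·3 + 6·3 + 12·1.

30 37 20 53
74 75 65 68
87 127 78 86
18 57 111 54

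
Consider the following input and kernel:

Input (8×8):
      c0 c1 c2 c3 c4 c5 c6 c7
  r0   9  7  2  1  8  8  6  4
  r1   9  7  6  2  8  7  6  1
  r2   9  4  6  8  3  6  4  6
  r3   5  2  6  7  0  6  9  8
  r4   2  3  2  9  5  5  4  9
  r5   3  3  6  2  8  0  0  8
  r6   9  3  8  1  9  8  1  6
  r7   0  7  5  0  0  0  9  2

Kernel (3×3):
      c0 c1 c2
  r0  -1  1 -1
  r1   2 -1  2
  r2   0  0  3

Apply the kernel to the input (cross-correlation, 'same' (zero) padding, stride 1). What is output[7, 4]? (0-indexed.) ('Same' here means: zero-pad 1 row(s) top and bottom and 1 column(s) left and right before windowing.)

The receptive field on the zero-padded input at this output position is [1 9 8 / 0 0 0 / 0 0 0]. Elementwise product with the kernel and sum: 1·-1 + 9·1 + 8·-1 + 0·2 + 0·-1 + 0·2 + 0·3.

0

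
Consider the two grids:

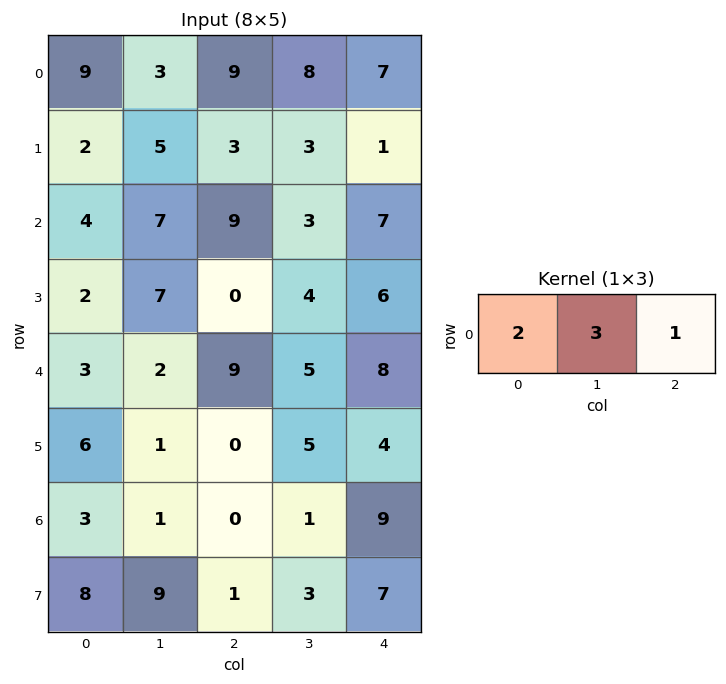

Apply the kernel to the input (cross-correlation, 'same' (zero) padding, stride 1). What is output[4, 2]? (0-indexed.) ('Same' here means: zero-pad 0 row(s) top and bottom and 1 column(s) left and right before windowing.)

36

The receptive field on the zero-padded input at this output position is [2 9 5]. Elementwise product with the kernel and sum: 2·2 + 9·3 + 5·1.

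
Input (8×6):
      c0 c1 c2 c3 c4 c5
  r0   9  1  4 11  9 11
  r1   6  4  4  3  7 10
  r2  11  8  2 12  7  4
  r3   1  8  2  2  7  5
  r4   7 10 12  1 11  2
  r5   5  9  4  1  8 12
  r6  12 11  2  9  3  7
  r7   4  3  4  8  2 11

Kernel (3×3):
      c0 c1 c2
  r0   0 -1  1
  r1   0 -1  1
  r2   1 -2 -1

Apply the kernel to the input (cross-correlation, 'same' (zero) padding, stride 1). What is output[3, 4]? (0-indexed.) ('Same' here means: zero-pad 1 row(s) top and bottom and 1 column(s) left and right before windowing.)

The receptive field on the zero-padded input at this output position is [12 7 4 / 2 7 5 / 1 11 2]. Elementwise product with the kernel and sum: 7·-1 + 4·1 + 7·-1 + 5·1 + 1·1 + 11·-2 + 2·-1.

-28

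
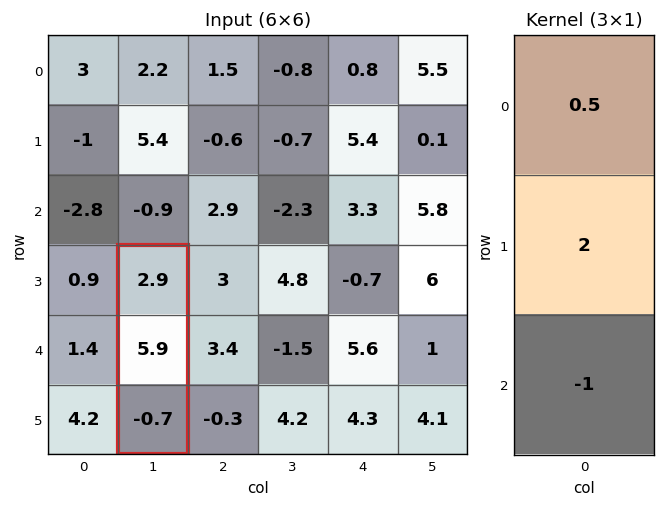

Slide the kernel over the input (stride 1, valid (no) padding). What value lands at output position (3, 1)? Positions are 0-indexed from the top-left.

The receptive field on the input at this output position is [2.9 / 5.9 / -0.7]. Elementwise product with the kernel and sum: 2.9·0.5 + 5.9·2 + -0.7·-1.

13.95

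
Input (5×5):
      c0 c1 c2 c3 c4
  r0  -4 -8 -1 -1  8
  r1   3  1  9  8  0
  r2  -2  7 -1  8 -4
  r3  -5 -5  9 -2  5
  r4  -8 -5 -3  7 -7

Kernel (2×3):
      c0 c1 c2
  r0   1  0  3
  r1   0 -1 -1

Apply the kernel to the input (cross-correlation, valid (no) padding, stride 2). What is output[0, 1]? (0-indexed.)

15

The receptive field on the input at this output position is [-1 -1 8 / 9 8 0]. Elementwise product with the kernel and sum: -1·1 + 8·3 + 8·-1 + 0·-1.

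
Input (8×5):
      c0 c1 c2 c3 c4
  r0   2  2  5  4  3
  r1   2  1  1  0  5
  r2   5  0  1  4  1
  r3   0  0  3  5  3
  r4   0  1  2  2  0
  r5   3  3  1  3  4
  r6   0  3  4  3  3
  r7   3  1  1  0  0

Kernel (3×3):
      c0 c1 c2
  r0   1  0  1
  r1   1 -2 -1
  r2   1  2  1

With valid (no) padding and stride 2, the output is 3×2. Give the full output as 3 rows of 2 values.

12 14
7 -2
8 6

Output[0,0]: The receptive field on the input at this output position is [2 2 5 / 2 1 1 / 5 0 1]. Elementwise product with the kernel and sum: 2·1 + 5·1 + 2·1 + 1·-2 + 1·-1 + 5·1 + 0·2 + 1·1.
Output[0,1]: The receptive field on the input at this output position is [5 4 3 / 1 0 5 / 1 4 1]. Elementwise product with the kernel and sum: 5·1 + 3·1 + 1·1 + 0·-2 + 5·-1 + 1·1 + 4·2 + 1·1.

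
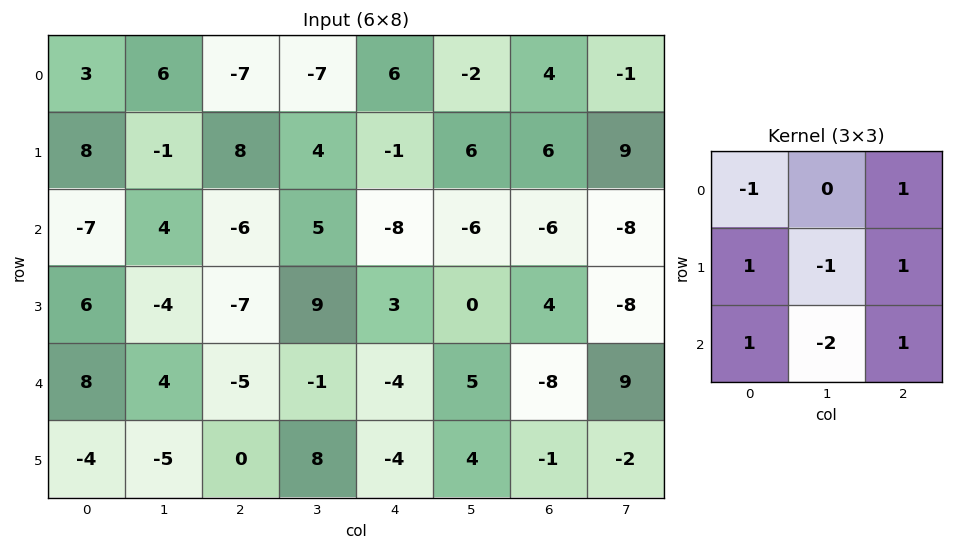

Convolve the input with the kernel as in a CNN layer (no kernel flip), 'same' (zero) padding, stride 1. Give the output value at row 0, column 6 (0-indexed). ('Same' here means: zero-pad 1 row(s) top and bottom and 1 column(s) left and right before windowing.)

-4

The receptive field on the zero-padded input at this output position is [0 0 0 / -2 4 -1 / 6 6 9]. Elementwise product with the kernel and sum: 0·-1 + 0·1 + -2·1 + 4·-1 + -1·1 + 6·1 + 6·-2 + 9·1.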